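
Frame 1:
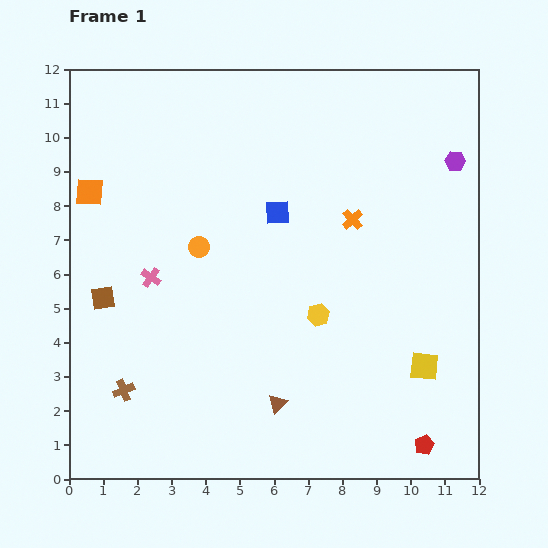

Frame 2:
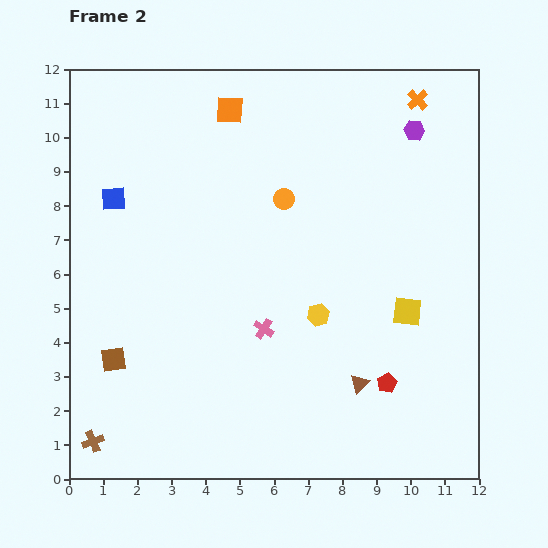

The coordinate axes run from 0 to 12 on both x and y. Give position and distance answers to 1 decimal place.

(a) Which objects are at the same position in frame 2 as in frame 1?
the yellow hexagon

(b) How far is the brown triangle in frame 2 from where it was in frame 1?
2.5

The brown triangle moved from (6.1, 2.2) to (8.5, 2.8), a distance of √(2.4² + 0.6²) ≈ 2.5.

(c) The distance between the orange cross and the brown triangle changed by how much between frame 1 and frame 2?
+2.7

Distance in frame 1: 5.8. Distance in frame 2: 8.5.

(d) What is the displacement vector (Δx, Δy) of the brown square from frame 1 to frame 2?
(0.3, -1.8)

The brown square was at (1.0, 5.3) in frame 1 and (1.3, 3.5) in frame 2.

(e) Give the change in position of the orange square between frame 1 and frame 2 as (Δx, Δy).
(4.1, 2.4)

The orange square was at (0.6, 8.4) in frame 1 and (4.7, 10.8) in frame 2.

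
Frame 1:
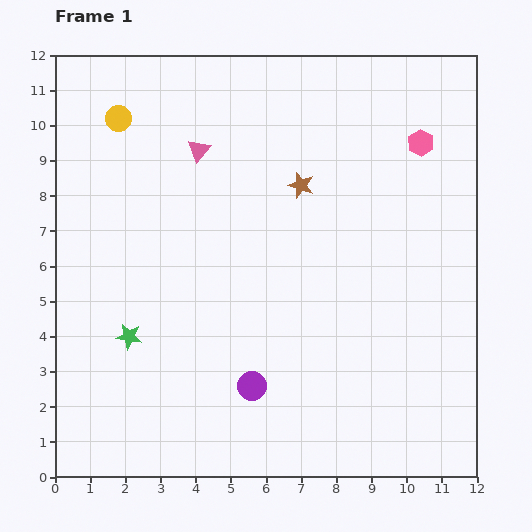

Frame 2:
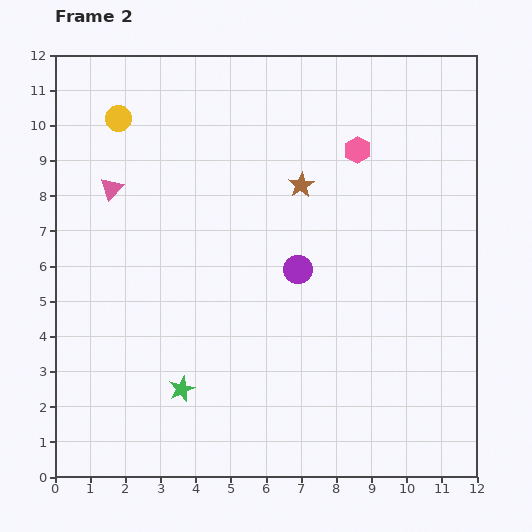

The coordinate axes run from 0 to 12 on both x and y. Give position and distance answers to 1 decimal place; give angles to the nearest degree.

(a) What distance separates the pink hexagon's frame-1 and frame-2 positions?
1.8

The pink hexagon moved from (10.4, 9.5) to (8.6, 9.3), a distance of √(1.8² + 0.2²) ≈ 1.8.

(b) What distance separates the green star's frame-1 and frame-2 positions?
2.1

The green star moved from (2.1, 4.0) to (3.6, 2.5), a distance of √(1.5² + 1.5²) ≈ 2.1.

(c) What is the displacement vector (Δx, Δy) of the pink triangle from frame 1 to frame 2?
(-2.5, -1.1)

The pink triangle was at (4.1, 9.3) in frame 1 and (1.6, 8.2) in frame 2.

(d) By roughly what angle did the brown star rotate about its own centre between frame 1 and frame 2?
23° clockwise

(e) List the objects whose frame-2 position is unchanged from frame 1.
the yellow circle, the brown star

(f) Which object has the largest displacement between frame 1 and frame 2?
the purple circle

(moved 3.5; next 2.7)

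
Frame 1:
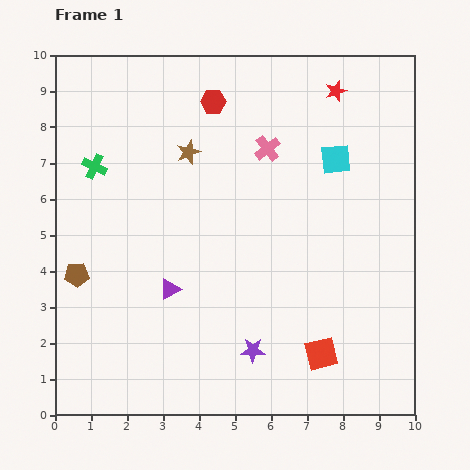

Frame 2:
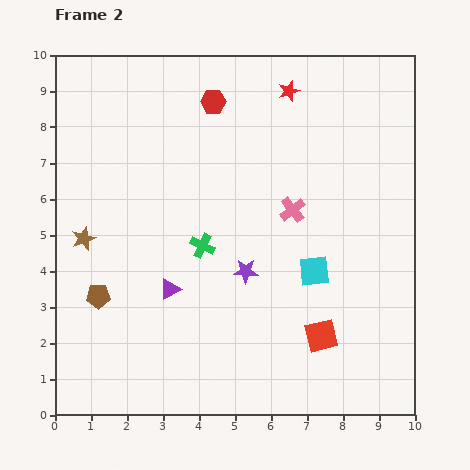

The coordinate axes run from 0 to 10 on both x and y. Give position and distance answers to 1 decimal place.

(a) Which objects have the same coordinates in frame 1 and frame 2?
the red hexagon, the purple triangle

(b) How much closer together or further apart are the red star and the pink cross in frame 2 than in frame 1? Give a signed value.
+0.8

Distance in frame 1: 2.5. Distance in frame 2: 3.3.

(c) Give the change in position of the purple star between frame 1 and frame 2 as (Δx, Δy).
(-0.2, 2.2)

The purple star was at (5.5, 1.8) in frame 1 and (5.3, 4.0) in frame 2.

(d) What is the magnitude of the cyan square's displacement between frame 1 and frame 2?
3.2

The cyan square moved from (7.8, 7.1) to (7.2, 4.0), a distance of √(0.6² + 3.1²) ≈ 3.2.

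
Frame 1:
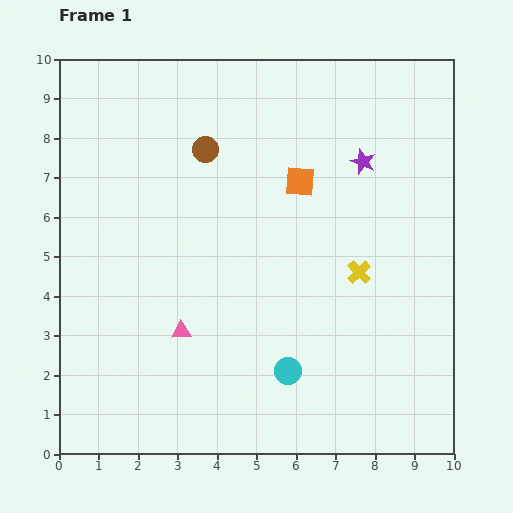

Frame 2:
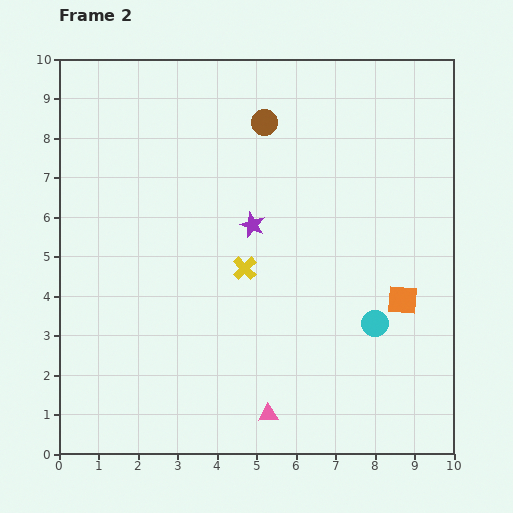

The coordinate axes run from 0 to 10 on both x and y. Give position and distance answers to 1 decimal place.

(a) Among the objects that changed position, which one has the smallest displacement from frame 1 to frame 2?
the brown circle

(moved 1.7)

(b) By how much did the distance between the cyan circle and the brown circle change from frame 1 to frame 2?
-0.2

Distance in frame 1: 6.0. Distance in frame 2: 5.8.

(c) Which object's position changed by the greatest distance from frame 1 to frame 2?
the orange square

(moved 4.0; next 3.2)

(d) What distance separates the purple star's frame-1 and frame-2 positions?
3.2

The purple star moved from (7.7, 7.4) to (4.9, 5.8), a distance of √(2.8² + 1.6²) ≈ 3.2.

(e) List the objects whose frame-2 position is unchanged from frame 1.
none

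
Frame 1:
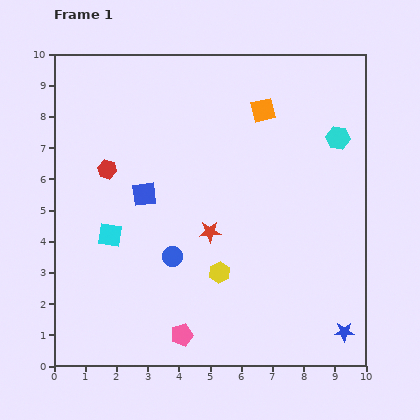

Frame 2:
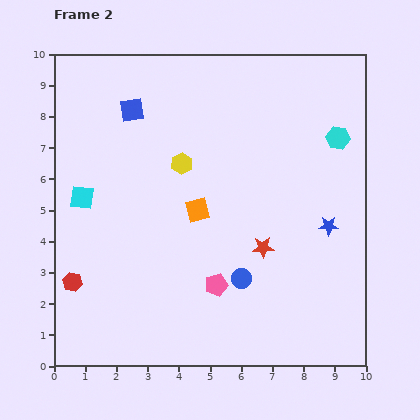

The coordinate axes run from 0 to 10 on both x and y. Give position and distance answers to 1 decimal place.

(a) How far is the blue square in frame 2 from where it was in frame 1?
2.7

The blue square moved from (2.9, 5.5) to (2.5, 8.2), a distance of √(0.4² + 2.7²) ≈ 2.7.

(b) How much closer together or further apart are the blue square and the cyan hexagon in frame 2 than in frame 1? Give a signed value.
+0.2

Distance in frame 1: 6.5. Distance in frame 2: 6.7.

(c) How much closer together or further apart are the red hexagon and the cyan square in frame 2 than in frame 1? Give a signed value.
+0.6

Distance in frame 1: 2.1. Distance in frame 2: 2.7.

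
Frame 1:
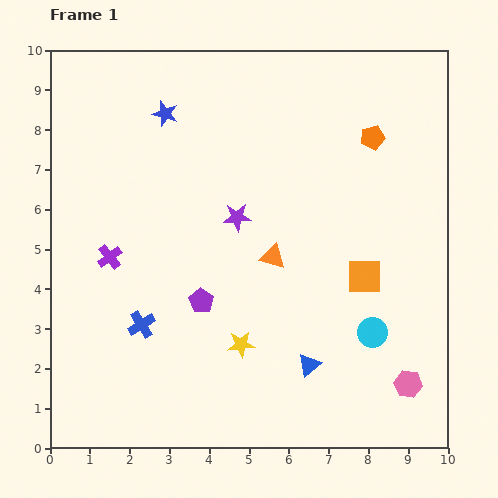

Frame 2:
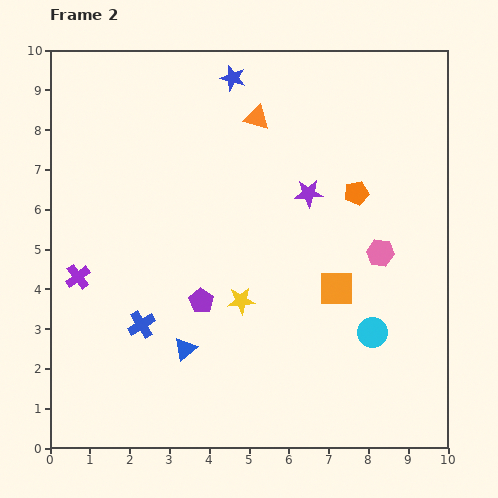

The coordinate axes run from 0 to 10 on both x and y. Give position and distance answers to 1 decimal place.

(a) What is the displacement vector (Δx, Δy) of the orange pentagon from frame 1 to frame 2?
(-0.4, -1.4)

The orange pentagon was at (8.1, 7.8) in frame 1 and (7.7, 6.4) in frame 2.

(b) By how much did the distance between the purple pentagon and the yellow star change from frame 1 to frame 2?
-0.5

Distance in frame 1: 1.5. Distance in frame 2: 1.0.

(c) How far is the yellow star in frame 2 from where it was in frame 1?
1.1

The yellow star moved from (4.8, 2.6) to (4.8, 3.7), a distance of √(0.0² + 1.1²) ≈ 1.1.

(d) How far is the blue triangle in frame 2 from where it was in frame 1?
3.1

The blue triangle moved from (6.5, 2.1) to (3.4, 2.5), a distance of √(3.1² + 0.4²) ≈ 3.1.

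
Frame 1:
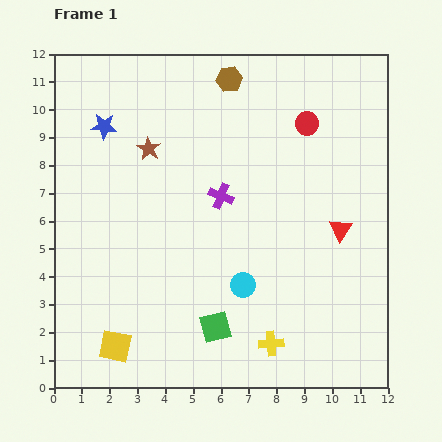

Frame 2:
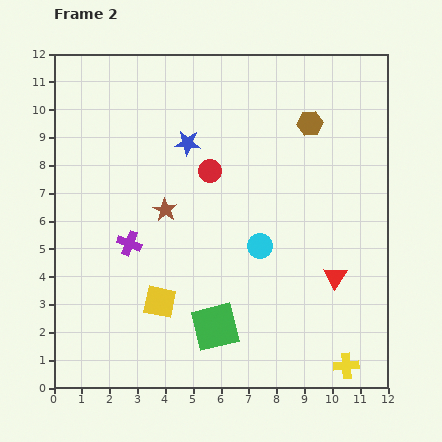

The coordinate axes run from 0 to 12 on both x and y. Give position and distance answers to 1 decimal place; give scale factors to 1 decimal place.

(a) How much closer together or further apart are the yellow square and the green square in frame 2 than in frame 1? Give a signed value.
-1.5

Distance in frame 1: 3.7. Distance in frame 2: 2.2.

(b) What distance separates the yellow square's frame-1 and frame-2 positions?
2.3

The yellow square moved from (2.2, 1.5) to (3.8, 3.1), a distance of √(1.6² + 1.6²) ≈ 2.3.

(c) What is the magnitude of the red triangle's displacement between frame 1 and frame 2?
1.7

The red triangle moved from (10.3, 5.7) to (10.1, 4.0), a distance of √(0.2² + 1.7²) ≈ 1.7.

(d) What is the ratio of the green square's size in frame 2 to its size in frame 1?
1.6×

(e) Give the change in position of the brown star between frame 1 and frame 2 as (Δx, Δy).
(0.6, -2.2)

The brown star was at (3.4, 8.6) in frame 1 and (4.0, 6.4) in frame 2.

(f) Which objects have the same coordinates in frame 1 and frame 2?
the green square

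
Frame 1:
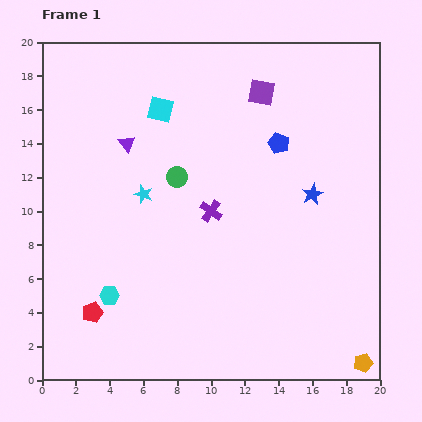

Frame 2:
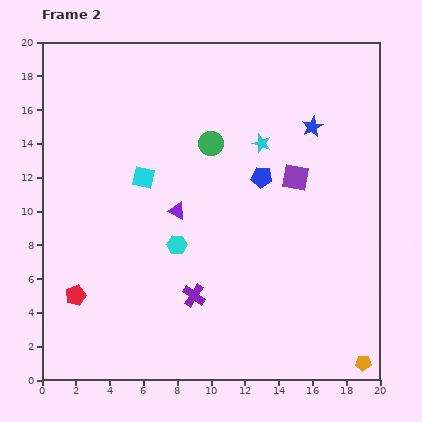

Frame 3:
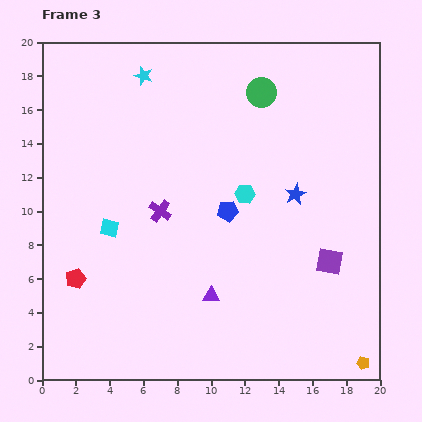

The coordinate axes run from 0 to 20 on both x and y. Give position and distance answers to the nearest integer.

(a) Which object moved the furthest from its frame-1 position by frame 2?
the cyan star

(moved 8; next 5)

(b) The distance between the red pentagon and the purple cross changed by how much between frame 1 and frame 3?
-3

Distance in frame 1: 9. Distance in frame 3: 6.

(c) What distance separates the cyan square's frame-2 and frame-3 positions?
4

The cyan square moved from (6, 12) to (4, 9), a distance of √(2² + 3²) ≈ 4.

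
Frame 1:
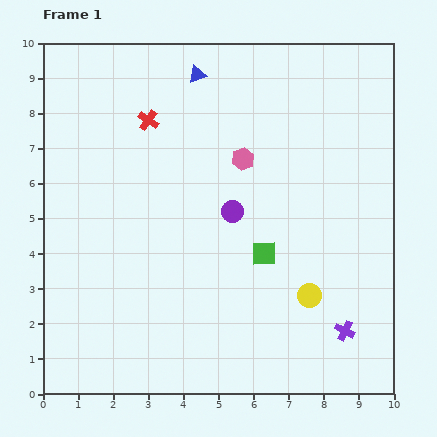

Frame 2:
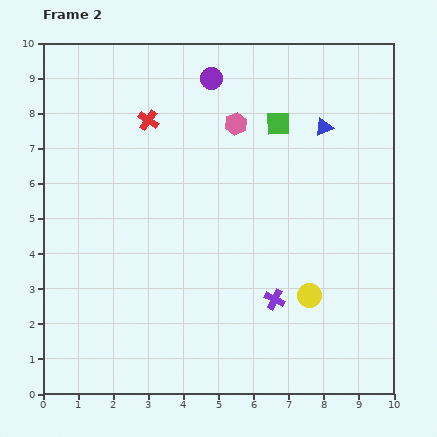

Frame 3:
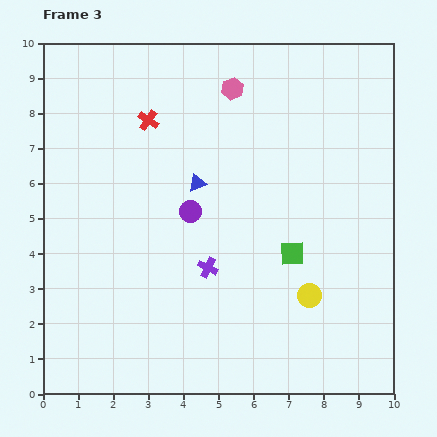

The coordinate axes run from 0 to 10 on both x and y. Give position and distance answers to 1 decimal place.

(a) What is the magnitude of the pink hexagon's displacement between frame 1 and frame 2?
1.0

The pink hexagon moved from (5.7, 6.7) to (5.5, 7.7), a distance of √(0.2² + 1.0²) ≈ 1.0.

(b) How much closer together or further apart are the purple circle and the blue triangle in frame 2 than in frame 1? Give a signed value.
-0.5

Distance in frame 1: 4.0. Distance in frame 2: 3.5.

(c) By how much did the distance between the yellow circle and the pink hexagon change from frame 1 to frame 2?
+1.0

Distance in frame 1: 4.3. Distance in frame 2: 5.3.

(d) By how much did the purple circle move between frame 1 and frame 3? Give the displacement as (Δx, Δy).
(-1.2, 0.0)

The purple circle was at (5.4, 5.2) in frame 1 and (4.2, 5.2) in frame 3.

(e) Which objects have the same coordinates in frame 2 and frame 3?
the yellow circle, the red cross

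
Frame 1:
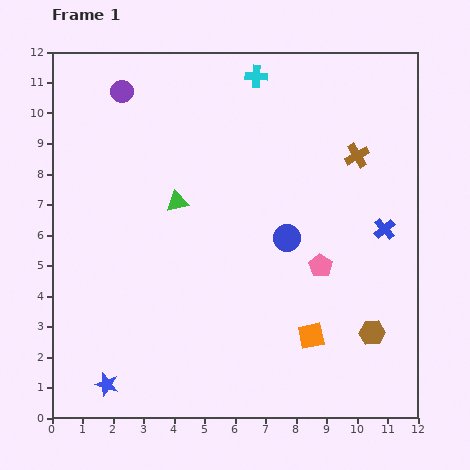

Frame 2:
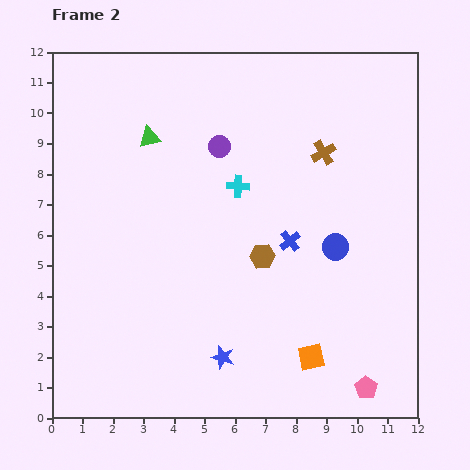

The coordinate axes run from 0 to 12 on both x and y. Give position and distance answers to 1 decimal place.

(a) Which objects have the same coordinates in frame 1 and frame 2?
none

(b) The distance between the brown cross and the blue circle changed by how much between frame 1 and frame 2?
-0.4

Distance in frame 1: 3.5. Distance in frame 2: 3.1.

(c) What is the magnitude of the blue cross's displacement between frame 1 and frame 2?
3.1

The blue cross moved from (10.9, 6.2) to (7.8, 5.8), a distance of √(3.1² + 0.4²) ≈ 3.1.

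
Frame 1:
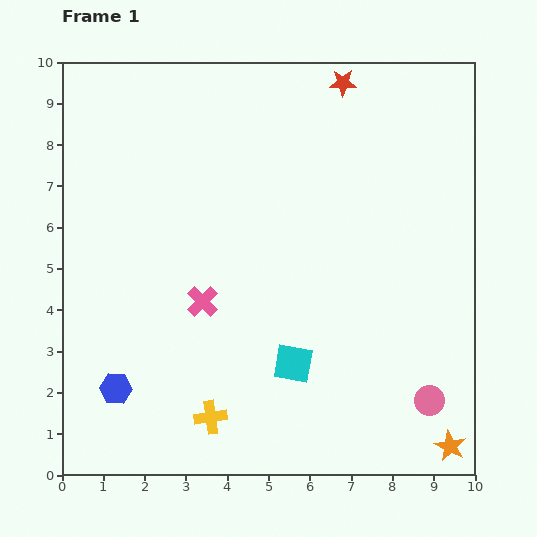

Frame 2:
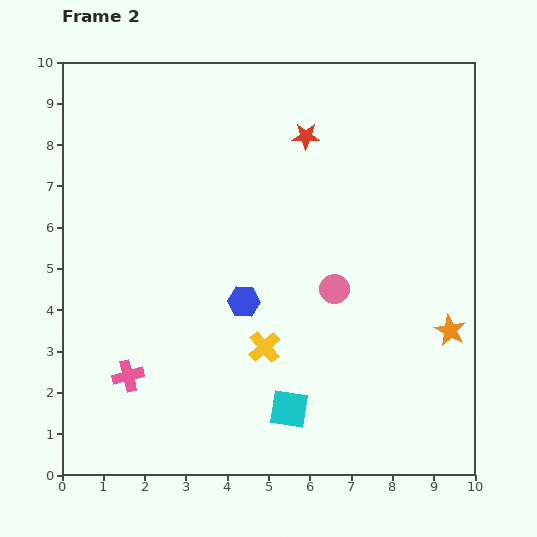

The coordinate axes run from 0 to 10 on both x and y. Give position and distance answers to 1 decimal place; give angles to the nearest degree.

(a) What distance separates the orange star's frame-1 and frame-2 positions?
2.8

The orange star moved from (9.4, 0.7) to (9.4, 3.5), a distance of √(0.0² + 2.8²) ≈ 2.8.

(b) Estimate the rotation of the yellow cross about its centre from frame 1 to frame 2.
33° counter-clockwise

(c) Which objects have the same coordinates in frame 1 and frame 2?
none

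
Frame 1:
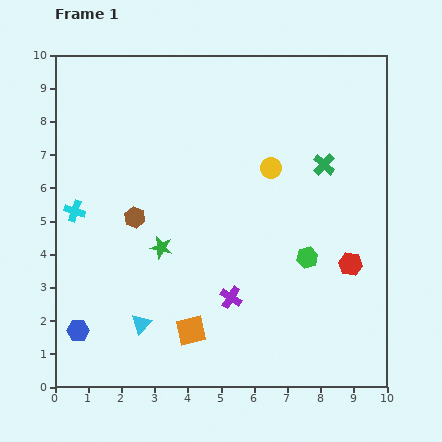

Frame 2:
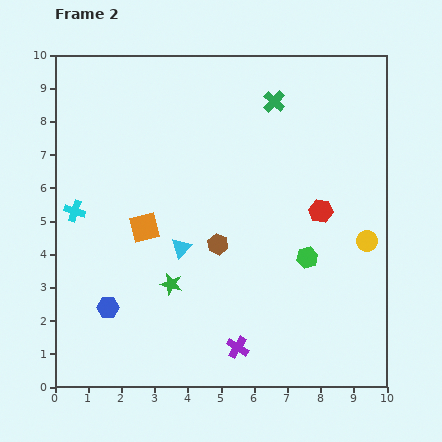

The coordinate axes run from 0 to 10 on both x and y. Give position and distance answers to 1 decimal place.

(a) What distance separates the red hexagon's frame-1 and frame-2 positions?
1.8

The red hexagon moved from (8.9, 3.7) to (8.0, 5.3), a distance of √(0.9² + 1.6²) ≈ 1.8.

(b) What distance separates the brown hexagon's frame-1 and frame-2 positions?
2.6

The brown hexagon moved from (2.4, 5.1) to (4.9, 4.3), a distance of √(2.5² + 0.8²) ≈ 2.6.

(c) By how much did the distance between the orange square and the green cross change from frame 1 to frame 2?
-1.0

Distance in frame 1: 6.4. Distance in frame 2: 5.4.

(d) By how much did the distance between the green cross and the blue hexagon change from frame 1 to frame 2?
-0.9

Distance in frame 1: 8.9. Distance in frame 2: 8.0.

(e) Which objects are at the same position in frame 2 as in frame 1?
the green hexagon, the cyan cross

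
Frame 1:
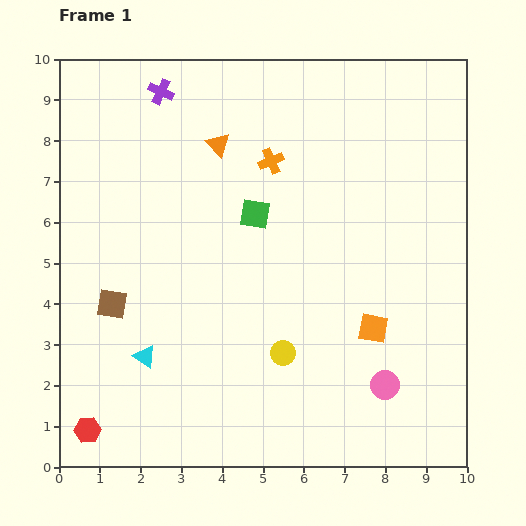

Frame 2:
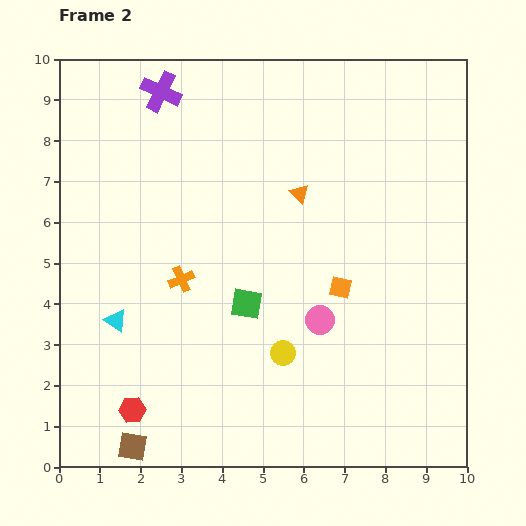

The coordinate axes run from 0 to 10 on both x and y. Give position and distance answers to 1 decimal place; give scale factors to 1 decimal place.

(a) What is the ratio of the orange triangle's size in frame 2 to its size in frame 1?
0.8×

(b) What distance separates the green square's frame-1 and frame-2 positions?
2.2

The green square moved from (4.8, 6.2) to (4.6, 4.0), a distance of √(0.2² + 2.2²) ≈ 2.2.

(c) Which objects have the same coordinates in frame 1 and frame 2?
the purple cross, the yellow circle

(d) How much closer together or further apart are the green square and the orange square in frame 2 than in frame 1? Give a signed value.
-1.7

Distance in frame 1: 4.0. Distance in frame 2: 2.3.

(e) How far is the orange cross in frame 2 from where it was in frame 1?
3.6

The orange cross moved from (5.2, 7.5) to (3.0, 4.6), a distance of √(2.2² + 2.9²) ≈ 3.6.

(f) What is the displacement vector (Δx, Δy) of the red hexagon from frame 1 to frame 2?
(1.1, 0.5)

The red hexagon was at (0.7, 0.9) in frame 1 and (1.8, 1.4) in frame 2.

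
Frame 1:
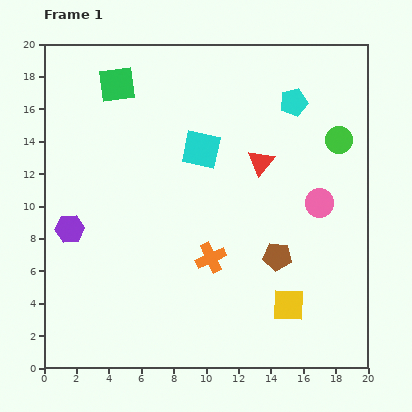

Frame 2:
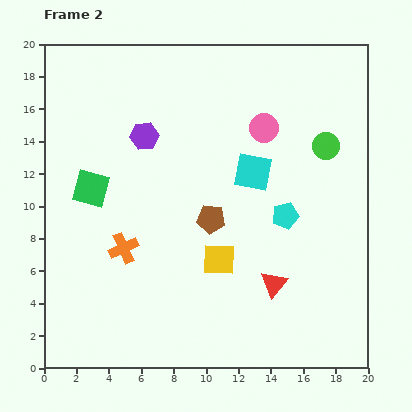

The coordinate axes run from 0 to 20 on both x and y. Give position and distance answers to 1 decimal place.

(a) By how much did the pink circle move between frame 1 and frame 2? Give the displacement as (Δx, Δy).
(-3.4, 4.6)

The pink circle was at (17.0, 10.2) in frame 1 and (13.6, 14.8) in frame 2.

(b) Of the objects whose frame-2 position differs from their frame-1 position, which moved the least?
the green circle

(moved 0.9)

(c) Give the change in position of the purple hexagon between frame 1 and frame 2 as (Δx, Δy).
(4.6, 5.7)

The purple hexagon was at (1.6, 8.6) in frame 1 and (6.2, 14.3) in frame 2.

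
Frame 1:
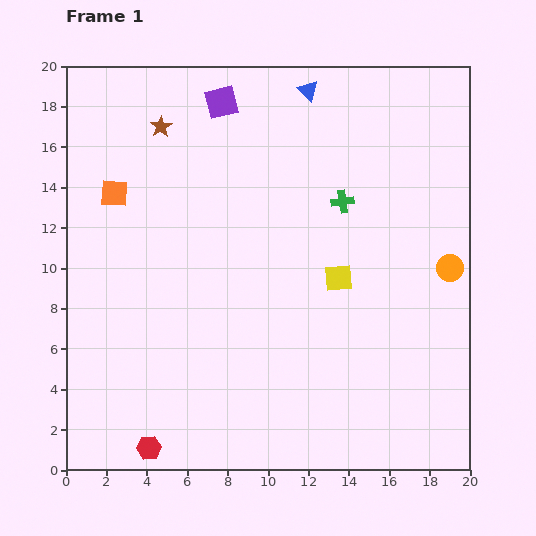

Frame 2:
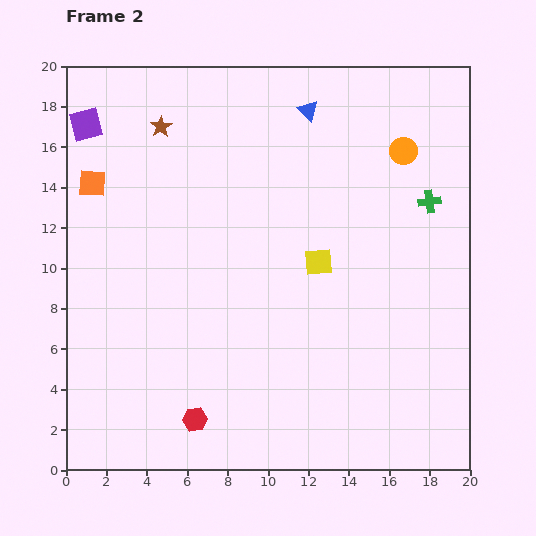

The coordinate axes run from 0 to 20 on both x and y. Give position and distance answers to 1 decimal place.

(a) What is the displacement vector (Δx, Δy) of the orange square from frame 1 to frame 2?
(-1.1, 0.5)

The orange square was at (2.4, 13.7) in frame 1 and (1.3, 14.2) in frame 2.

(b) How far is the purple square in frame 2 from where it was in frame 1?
6.8

The purple square moved from (7.7, 18.2) to (1.0, 17.1), a distance of √(6.7² + 1.1²) ≈ 6.8.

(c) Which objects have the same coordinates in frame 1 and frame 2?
the brown star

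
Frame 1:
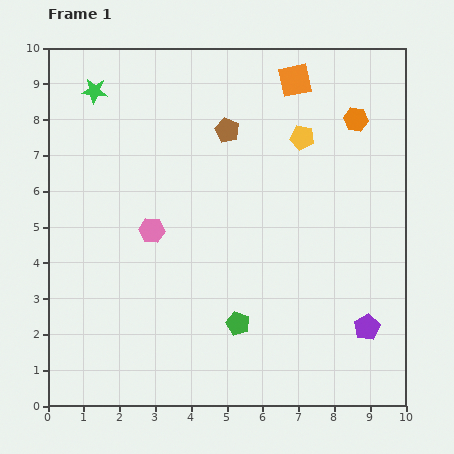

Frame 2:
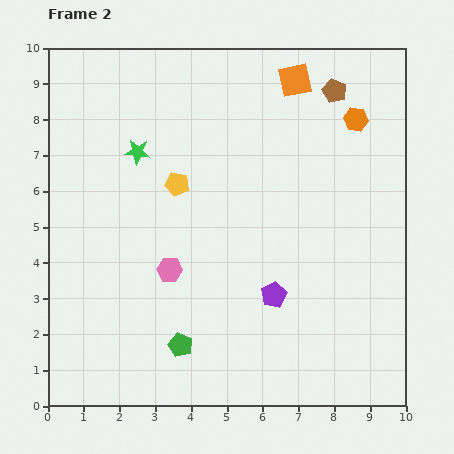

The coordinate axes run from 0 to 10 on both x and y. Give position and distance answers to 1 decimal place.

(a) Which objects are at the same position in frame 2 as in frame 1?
the orange hexagon, the orange square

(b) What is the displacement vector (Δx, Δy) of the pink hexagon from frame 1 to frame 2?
(0.5, -1.1)

The pink hexagon was at (2.9, 4.9) in frame 1 and (3.4, 3.8) in frame 2.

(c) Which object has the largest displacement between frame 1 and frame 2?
the yellow pentagon

(moved 3.7; next 3.2)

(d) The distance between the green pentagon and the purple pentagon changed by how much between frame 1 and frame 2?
-0.6

Distance in frame 1: 3.6. Distance in frame 2: 3.0.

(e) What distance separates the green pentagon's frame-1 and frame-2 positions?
1.7

The green pentagon moved from (5.3, 2.3) to (3.7, 1.7), a distance of √(1.6² + 0.6²) ≈ 1.7.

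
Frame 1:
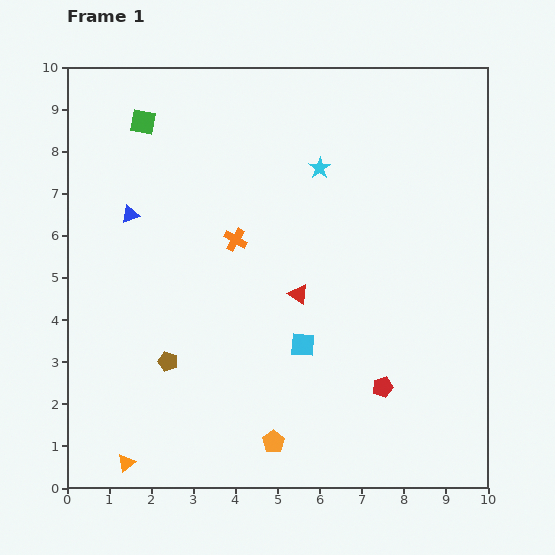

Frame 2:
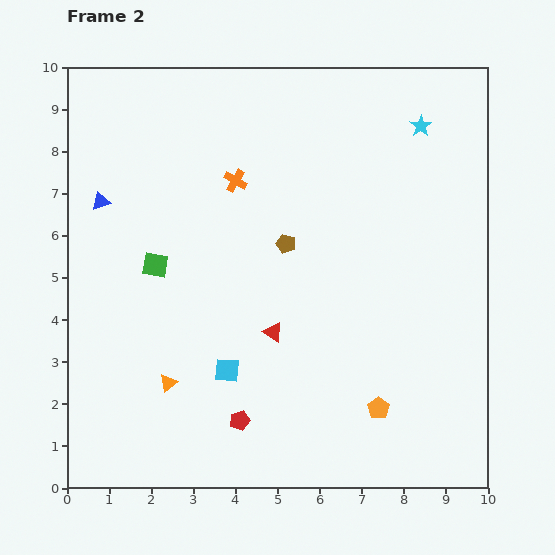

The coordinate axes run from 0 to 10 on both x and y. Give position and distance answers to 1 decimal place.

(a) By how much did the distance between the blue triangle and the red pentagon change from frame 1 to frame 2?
-1.1

Distance in frame 1: 7.3. Distance in frame 2: 6.2.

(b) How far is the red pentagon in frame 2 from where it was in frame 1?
3.5

The red pentagon moved from (7.5, 2.4) to (4.1, 1.6), a distance of √(3.4² + 0.8²) ≈ 3.5.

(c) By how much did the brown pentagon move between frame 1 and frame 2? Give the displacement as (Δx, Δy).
(2.8, 2.8)

The brown pentagon was at (2.4, 3.0) in frame 1 and (5.2, 5.8) in frame 2.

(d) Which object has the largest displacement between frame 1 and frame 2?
the brown pentagon

(moved 4.0; next 3.5)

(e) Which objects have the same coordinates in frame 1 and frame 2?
none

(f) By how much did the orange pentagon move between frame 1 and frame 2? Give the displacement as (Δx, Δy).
(2.5, 0.8)

The orange pentagon was at (4.9, 1.1) in frame 1 and (7.4, 1.9) in frame 2.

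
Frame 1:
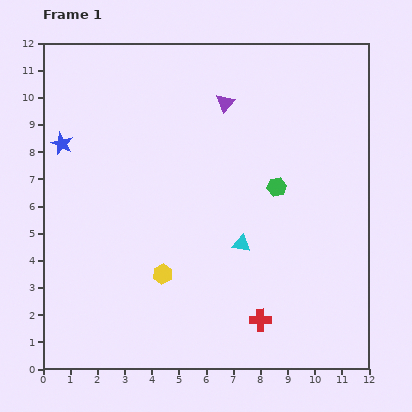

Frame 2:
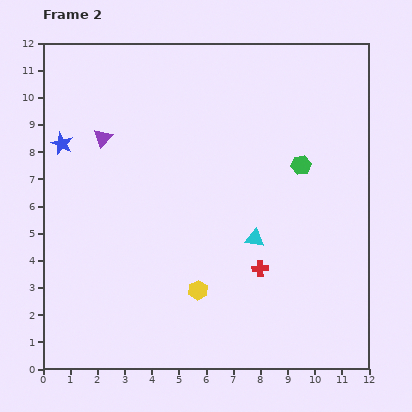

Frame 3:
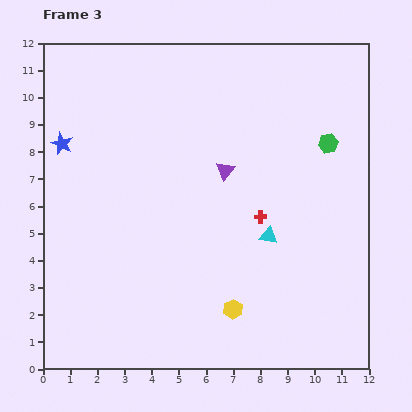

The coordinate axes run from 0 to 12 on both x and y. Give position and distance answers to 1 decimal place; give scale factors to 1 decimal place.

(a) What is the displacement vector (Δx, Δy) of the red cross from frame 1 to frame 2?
(0.0, 1.9)

The red cross was at (8.0, 1.8) in frame 1 and (8.0, 3.7) in frame 2.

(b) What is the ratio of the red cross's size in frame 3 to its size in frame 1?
0.6×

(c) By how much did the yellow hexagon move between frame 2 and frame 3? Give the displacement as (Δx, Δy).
(1.3, -0.7)

The yellow hexagon was at (5.7, 2.9) in frame 2 and (7.0, 2.2) in frame 3.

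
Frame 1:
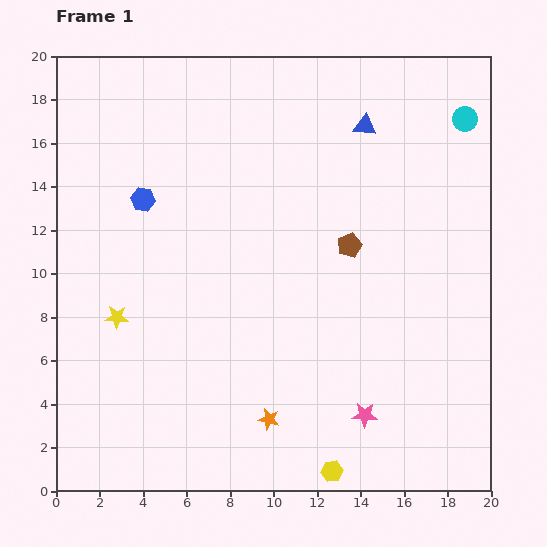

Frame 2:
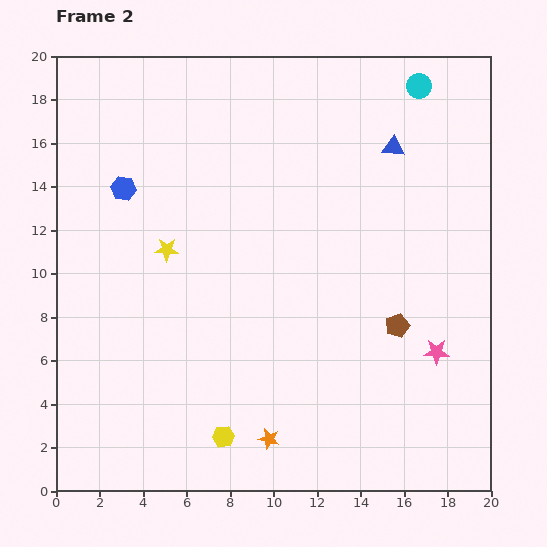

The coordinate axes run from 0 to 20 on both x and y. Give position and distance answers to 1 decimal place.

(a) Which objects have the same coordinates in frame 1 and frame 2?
none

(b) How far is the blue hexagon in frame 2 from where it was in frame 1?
1.0

The blue hexagon moved from (4.0, 13.4) to (3.1, 13.9), a distance of √(0.9² + 0.5²) ≈ 1.0.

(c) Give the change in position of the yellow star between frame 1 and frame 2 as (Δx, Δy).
(2.3, 3.1)

The yellow star was at (2.8, 8.0) in frame 1 and (5.1, 11.1) in frame 2.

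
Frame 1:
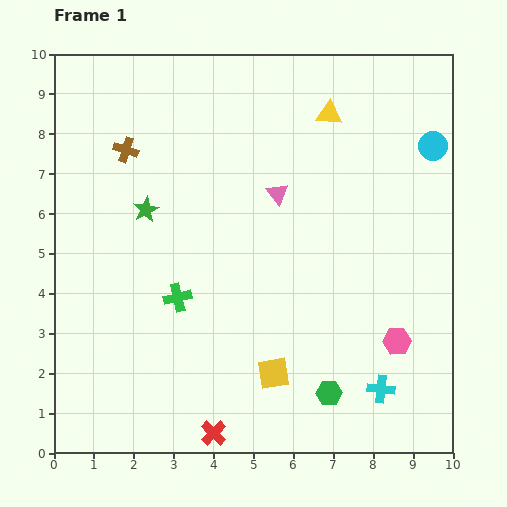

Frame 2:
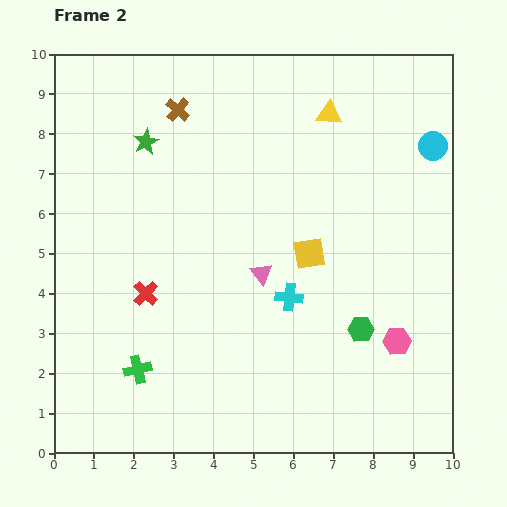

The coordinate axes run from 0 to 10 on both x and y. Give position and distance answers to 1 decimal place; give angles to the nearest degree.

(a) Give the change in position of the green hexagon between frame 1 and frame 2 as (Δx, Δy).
(0.8, 1.6)

The green hexagon was at (6.9, 1.5) in frame 1 and (7.7, 3.1) in frame 2.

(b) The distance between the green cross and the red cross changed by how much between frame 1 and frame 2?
-1.6

Distance in frame 1: 3.5. Distance in frame 2: 1.9.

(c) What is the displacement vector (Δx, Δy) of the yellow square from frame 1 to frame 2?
(0.9, 3.0)

The yellow square was at (5.5, 2.0) in frame 1 and (6.4, 5.0) in frame 2.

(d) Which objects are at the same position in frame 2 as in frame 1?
the pink hexagon, the cyan circle, the yellow triangle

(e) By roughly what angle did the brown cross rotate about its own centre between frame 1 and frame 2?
24° clockwise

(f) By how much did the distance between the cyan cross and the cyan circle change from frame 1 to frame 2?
-1.0

Distance in frame 1: 6.2. Distance in frame 2: 5.2.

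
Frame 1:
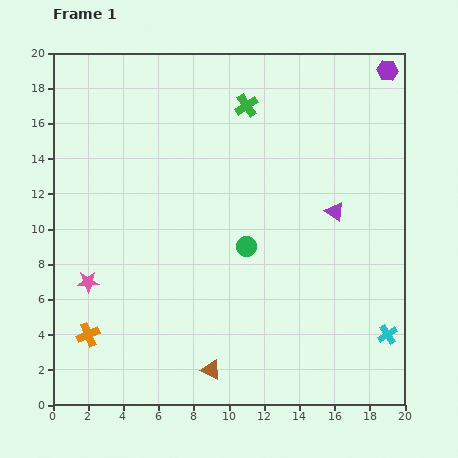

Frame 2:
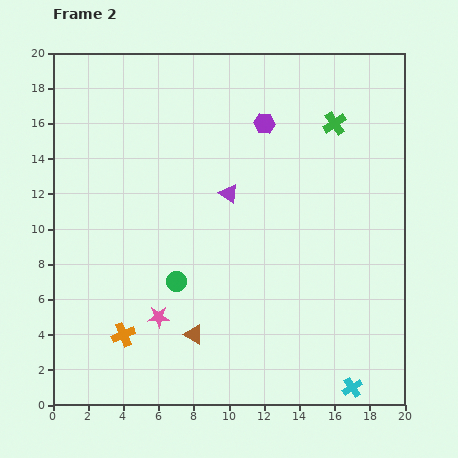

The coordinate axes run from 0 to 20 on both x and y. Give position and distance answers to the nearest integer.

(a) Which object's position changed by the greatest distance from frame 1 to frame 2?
the purple hexagon

(moved 8; next 6)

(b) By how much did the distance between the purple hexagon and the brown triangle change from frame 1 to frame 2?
-7

Distance in frame 1: 20. Distance in frame 2: 13.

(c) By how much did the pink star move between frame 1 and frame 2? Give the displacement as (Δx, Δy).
(4, -2)

The pink star was at (2, 7) in frame 1 and (6, 5) in frame 2.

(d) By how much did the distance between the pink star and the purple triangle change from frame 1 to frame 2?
-7

Distance in frame 1: 15. Distance in frame 2: 8.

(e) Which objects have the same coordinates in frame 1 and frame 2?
none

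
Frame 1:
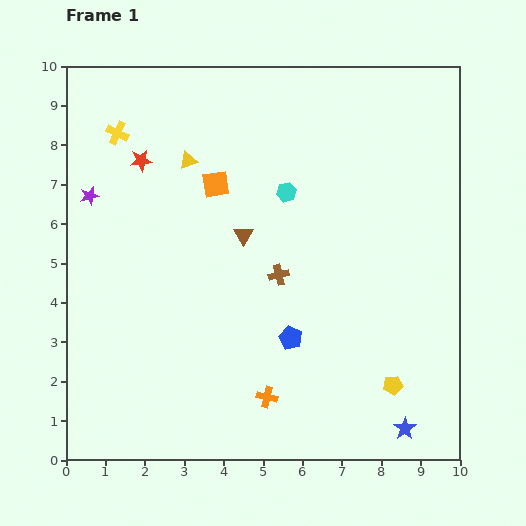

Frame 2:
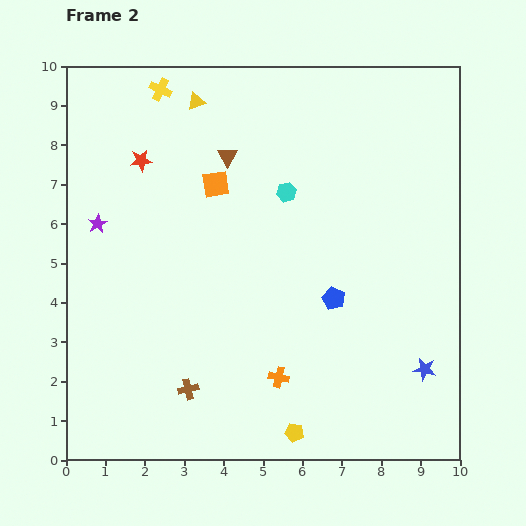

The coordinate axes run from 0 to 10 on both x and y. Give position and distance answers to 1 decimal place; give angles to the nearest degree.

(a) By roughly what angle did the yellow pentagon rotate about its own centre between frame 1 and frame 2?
18° clockwise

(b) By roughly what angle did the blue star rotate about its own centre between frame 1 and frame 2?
28° counter-clockwise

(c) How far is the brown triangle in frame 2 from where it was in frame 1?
2.0

The brown triangle moved from (4.5, 5.7) to (4.1, 7.7), a distance of √(0.4² + 2.0²) ≈ 2.0.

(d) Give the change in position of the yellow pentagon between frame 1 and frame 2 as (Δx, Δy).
(-2.5, -1.2)

The yellow pentagon was at (8.3, 1.9) in frame 1 and (5.8, 0.7) in frame 2.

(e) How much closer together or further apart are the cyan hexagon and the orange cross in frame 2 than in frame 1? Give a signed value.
-0.5

Distance in frame 1: 5.2. Distance in frame 2: 4.7.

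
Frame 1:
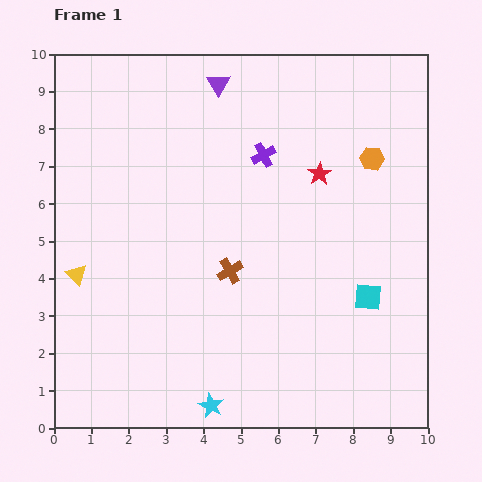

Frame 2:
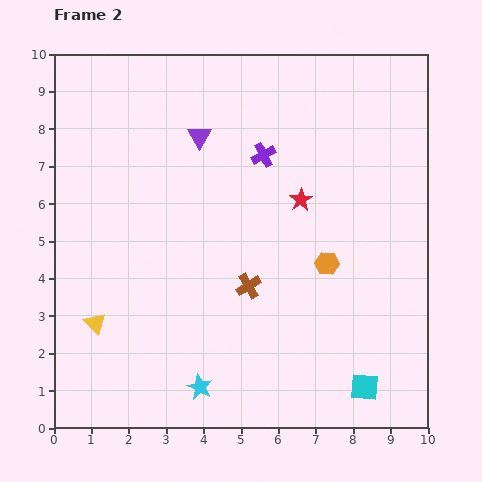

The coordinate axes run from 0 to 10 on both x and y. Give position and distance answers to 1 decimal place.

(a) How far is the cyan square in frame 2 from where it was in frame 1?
2.4

The cyan square moved from (8.4, 3.5) to (8.3, 1.1), a distance of √(0.1² + 2.4²) ≈ 2.4.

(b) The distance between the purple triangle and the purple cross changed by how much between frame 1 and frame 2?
-0.4

Distance in frame 1: 2.2. Distance in frame 2: 1.8.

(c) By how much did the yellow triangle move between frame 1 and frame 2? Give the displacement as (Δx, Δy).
(0.5, -1.3)

The yellow triangle was at (0.6, 4.1) in frame 1 and (1.1, 2.8) in frame 2.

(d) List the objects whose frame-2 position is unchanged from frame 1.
the purple cross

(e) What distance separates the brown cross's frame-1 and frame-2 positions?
0.6

The brown cross moved from (4.7, 4.2) to (5.2, 3.8), a distance of √(0.5² + 0.4²) ≈ 0.6.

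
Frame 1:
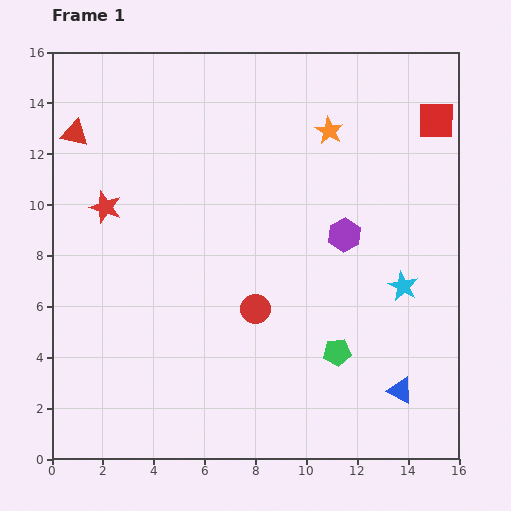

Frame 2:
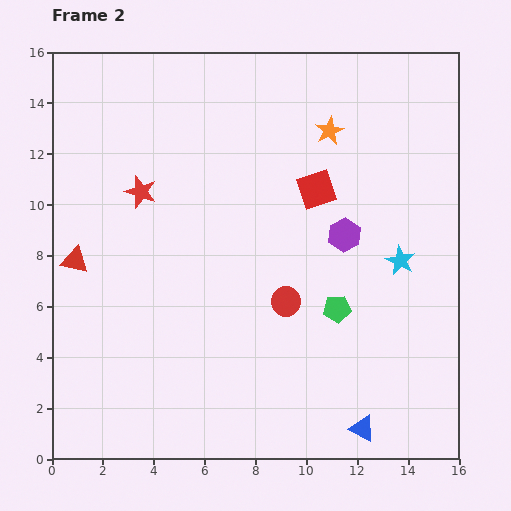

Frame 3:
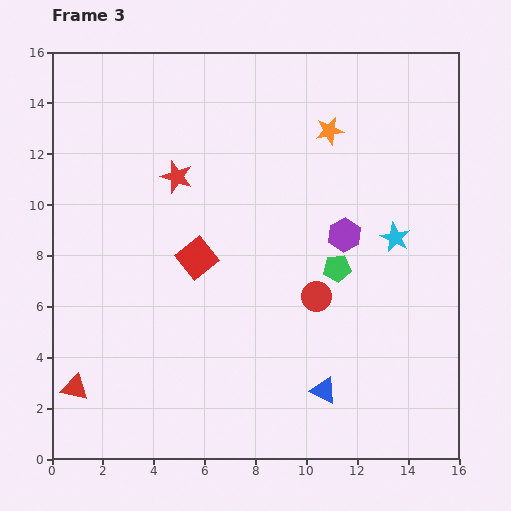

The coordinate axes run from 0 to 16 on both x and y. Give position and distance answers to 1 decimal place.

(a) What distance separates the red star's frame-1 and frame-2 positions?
1.5

The red star moved from (2.1, 9.9) to (3.5, 10.5), a distance of √(1.4² + 0.6²) ≈ 1.5.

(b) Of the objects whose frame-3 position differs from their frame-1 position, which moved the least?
the cyan star

(moved 1.9)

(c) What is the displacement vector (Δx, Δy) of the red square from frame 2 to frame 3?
(-4.7, -2.7)

The red square was at (10.4, 10.6) in frame 2 and (5.7, 7.9) in frame 3.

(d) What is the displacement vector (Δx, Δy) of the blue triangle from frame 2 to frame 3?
(-1.5, 1.5)

The blue triangle was at (12.2, 1.2) in frame 2 and (10.7, 2.7) in frame 3.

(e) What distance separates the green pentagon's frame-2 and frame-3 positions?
1.6

The green pentagon moved from (11.2, 5.9) to (11.2, 7.5), a distance of √(0.0² + 1.6²) ≈ 1.6.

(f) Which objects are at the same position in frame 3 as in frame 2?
the orange star, the purple hexagon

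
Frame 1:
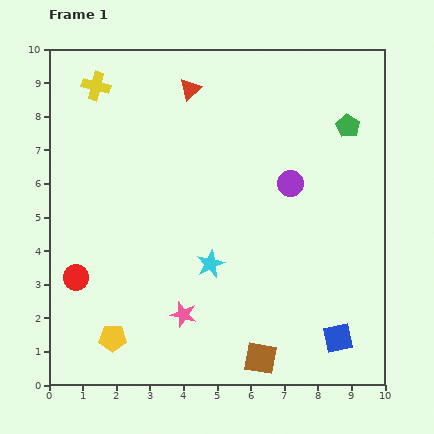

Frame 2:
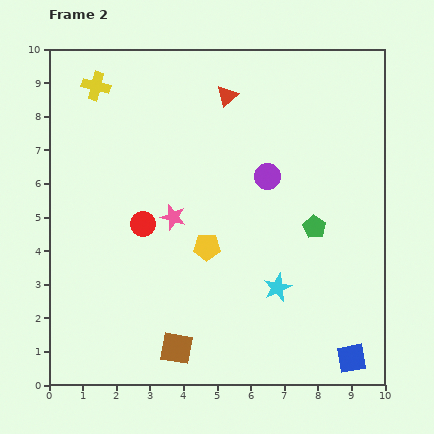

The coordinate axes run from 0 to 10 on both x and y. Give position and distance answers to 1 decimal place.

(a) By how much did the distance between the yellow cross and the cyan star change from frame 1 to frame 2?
+1.8

Distance in frame 1: 6.3. Distance in frame 2: 8.1.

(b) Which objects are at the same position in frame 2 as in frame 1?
the yellow cross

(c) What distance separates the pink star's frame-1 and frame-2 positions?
2.9

The pink star moved from (4.0, 2.1) to (3.7, 5.0), a distance of √(0.3² + 2.9²) ≈ 2.9.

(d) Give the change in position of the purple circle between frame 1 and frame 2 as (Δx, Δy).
(-0.7, 0.2)

The purple circle was at (7.2, 6.0) in frame 1 and (6.5, 6.2) in frame 2.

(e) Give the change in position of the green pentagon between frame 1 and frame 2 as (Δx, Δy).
(-1.0, -3.0)

The green pentagon was at (8.9, 7.7) in frame 1 and (7.9, 4.7) in frame 2.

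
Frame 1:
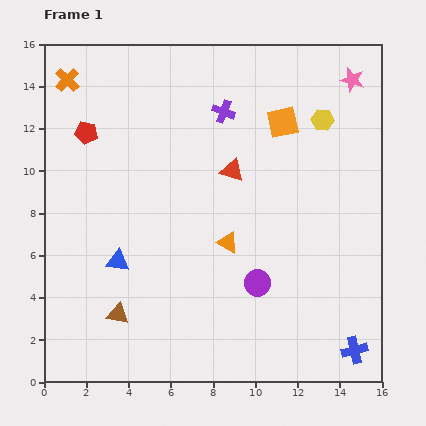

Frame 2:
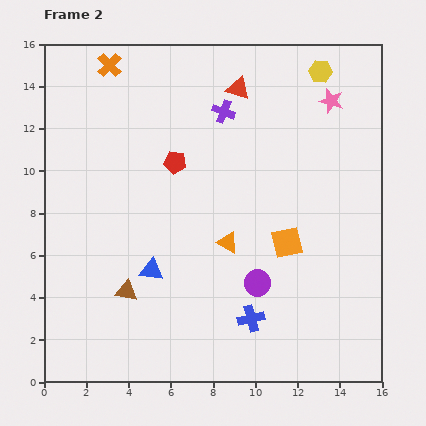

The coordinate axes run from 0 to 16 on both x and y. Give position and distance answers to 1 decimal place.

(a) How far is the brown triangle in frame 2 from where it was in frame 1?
1.2

The brown triangle moved from (3.5, 3.2) to (3.9, 4.3), a distance of √(0.4² + 1.1²) ≈ 1.2.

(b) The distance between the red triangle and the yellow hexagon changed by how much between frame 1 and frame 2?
-0.9

Distance in frame 1: 4.9. Distance in frame 2: 4.0.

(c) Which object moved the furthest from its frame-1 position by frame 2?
the orange square

(moved 5.7; next 5.1)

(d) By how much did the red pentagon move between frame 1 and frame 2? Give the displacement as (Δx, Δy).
(4.2, -1.4)

The red pentagon was at (2.0, 11.8) in frame 1 and (6.2, 10.4) in frame 2.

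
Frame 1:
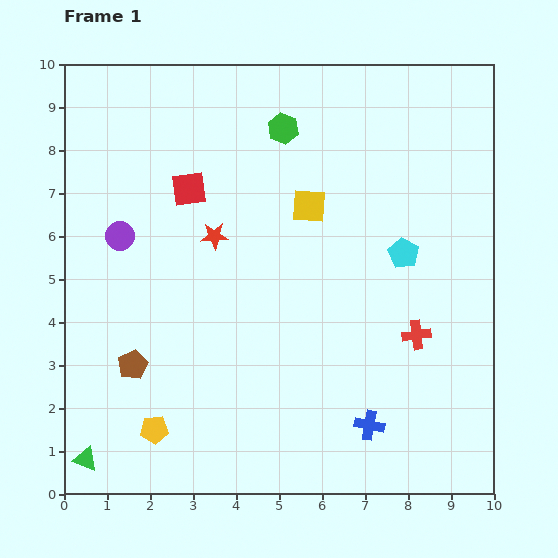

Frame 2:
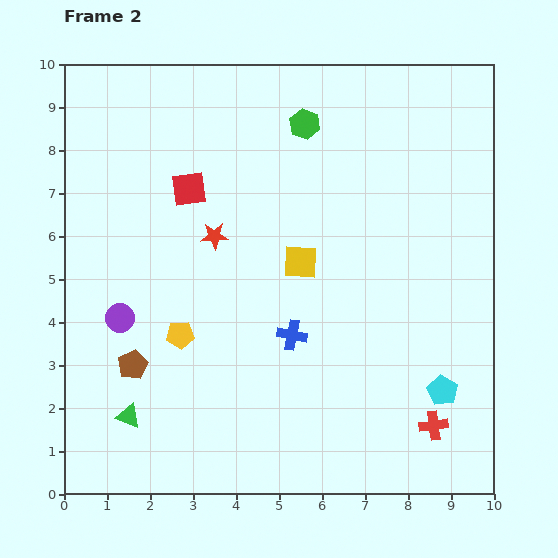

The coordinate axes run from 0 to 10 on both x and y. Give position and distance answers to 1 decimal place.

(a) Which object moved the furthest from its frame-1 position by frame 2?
the cyan pentagon

(moved 3.3; next 2.8)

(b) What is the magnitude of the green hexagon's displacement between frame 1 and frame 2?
0.5

The green hexagon moved from (5.1, 8.5) to (5.6, 8.6), a distance of √(0.5² + 0.1²) ≈ 0.5.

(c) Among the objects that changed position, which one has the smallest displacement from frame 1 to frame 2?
the green hexagon

(moved 0.5)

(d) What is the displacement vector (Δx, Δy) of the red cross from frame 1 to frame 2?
(0.4, -2.1)

The red cross was at (8.2, 3.7) in frame 1 and (8.6, 1.6) in frame 2.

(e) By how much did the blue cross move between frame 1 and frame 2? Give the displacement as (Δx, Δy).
(-1.8, 2.1)

The blue cross was at (7.1, 1.6) in frame 1 and (5.3, 3.7) in frame 2.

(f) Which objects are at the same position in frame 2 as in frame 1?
the brown pentagon, the red star, the red square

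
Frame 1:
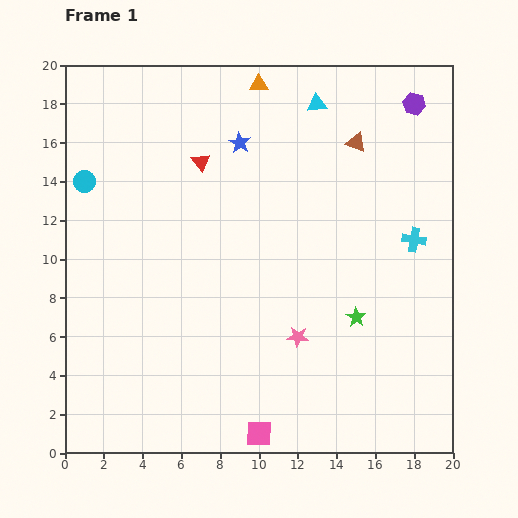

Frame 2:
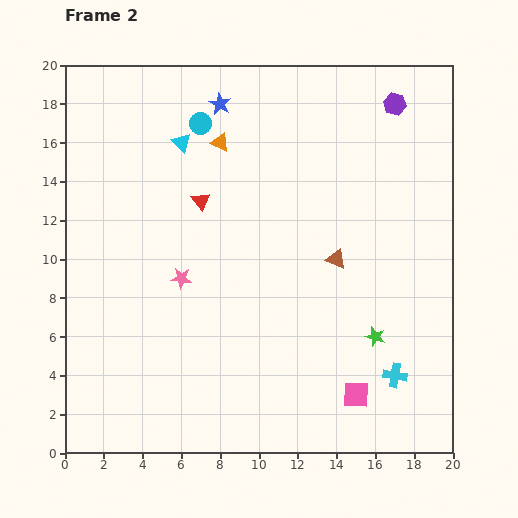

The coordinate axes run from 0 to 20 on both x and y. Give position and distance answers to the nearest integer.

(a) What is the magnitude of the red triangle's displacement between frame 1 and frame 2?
2

The red triangle moved from (7, 15) to (7, 13), a distance of √(0² + 2²) ≈ 2.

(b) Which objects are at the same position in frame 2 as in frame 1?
none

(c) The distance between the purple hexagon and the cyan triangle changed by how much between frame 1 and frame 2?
+6

Distance in frame 1: 5. Distance in frame 2: 11.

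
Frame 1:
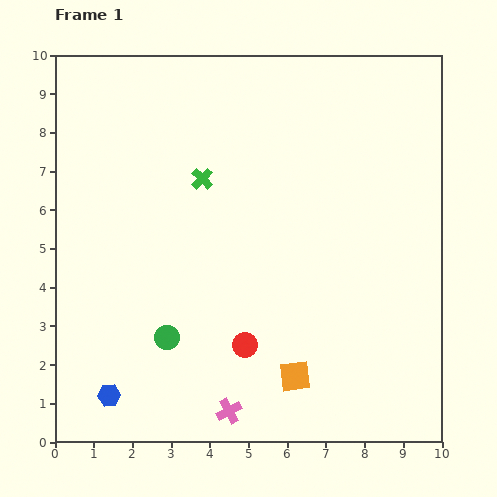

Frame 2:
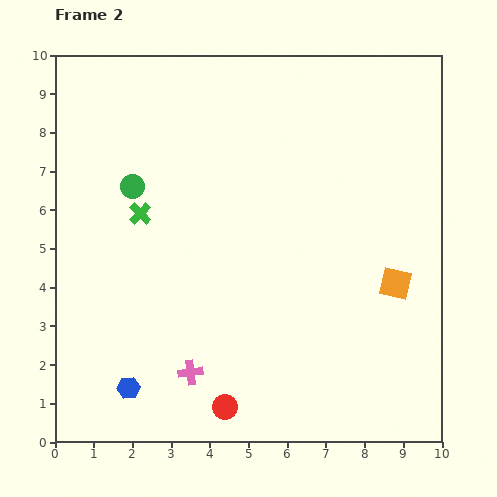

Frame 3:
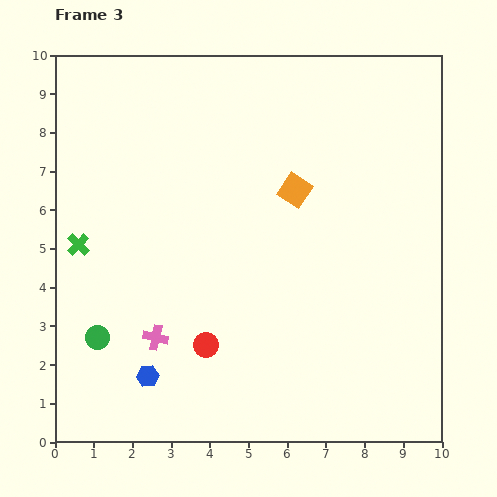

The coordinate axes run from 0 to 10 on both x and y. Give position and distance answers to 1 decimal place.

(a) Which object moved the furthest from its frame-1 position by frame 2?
the green circle

(moved 4.0; next 3.5)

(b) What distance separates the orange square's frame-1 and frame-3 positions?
4.8

The orange square moved from (6.2, 1.7) to (6.2, 6.5), a distance of √(0.0² + 4.8²) ≈ 4.8.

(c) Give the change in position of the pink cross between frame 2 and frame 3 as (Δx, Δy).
(-0.9, 0.9)

The pink cross was at (3.5, 1.8) in frame 2 and (2.6, 2.7) in frame 3.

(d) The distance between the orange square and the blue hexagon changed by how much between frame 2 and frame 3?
-1.3

Distance in frame 2: 7.4. Distance in frame 3: 6.1.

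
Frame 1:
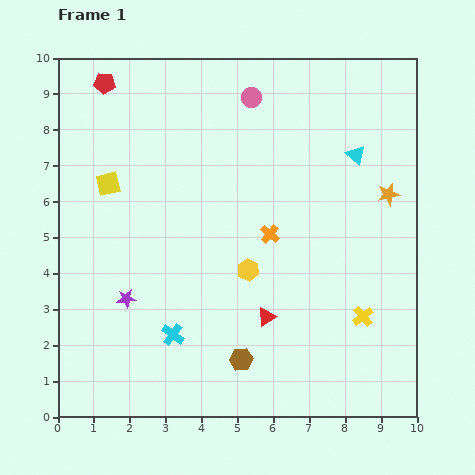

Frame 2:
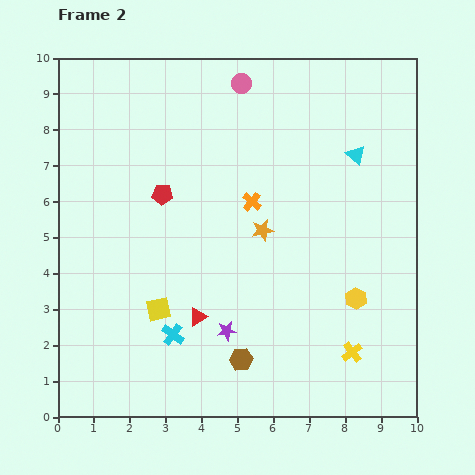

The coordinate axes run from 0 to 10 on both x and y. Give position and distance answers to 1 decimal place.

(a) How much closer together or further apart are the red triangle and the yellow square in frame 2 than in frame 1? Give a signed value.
-4.6

Distance in frame 1: 5.7. Distance in frame 2: 1.1.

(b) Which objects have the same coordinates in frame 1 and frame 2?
the cyan triangle, the cyan cross, the brown hexagon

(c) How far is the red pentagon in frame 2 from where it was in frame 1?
3.5

The red pentagon moved from (1.3, 9.3) to (2.9, 6.2), a distance of √(1.6² + 3.1²) ≈ 3.5.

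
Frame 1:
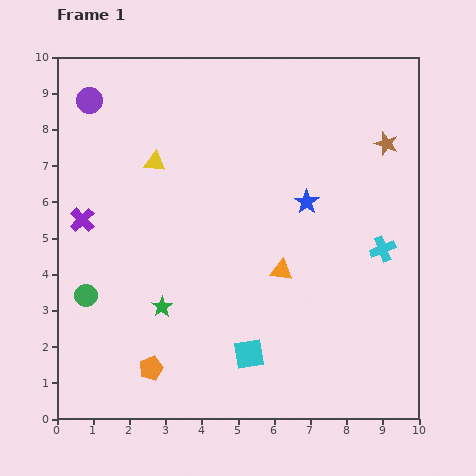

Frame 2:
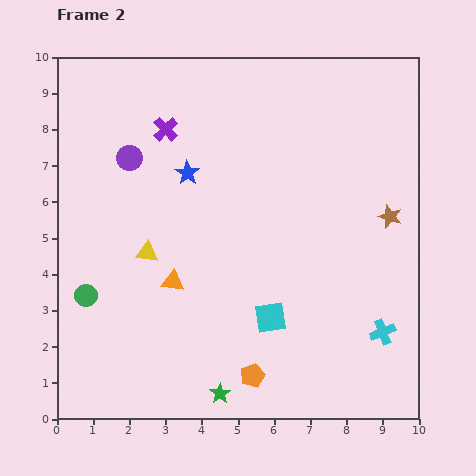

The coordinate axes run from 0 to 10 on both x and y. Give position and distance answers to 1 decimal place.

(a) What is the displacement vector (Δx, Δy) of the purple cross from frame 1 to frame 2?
(2.3, 2.5)

The purple cross was at (0.7, 5.5) in frame 1 and (3.0, 8.0) in frame 2.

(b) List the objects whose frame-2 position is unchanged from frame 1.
the green circle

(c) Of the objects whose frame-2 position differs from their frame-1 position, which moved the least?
the cyan square

(moved 1.2)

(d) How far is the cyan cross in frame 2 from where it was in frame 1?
2.3

The cyan cross moved from (9.0, 4.7) to (9.0, 2.4), a distance of √(0.0² + 2.3²) ≈ 2.3.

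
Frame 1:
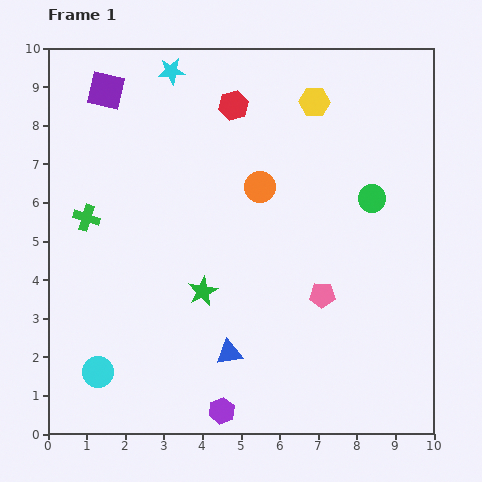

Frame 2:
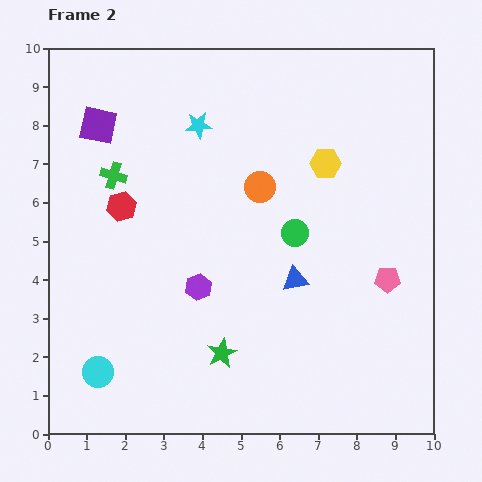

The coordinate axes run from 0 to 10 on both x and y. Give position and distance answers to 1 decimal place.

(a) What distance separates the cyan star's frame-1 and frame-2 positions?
1.6

The cyan star moved from (3.2, 9.4) to (3.9, 8.0), a distance of √(0.7² + 1.4²) ≈ 1.6.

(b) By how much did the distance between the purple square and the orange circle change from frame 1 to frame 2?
-0.2

Distance in frame 1: 4.7. Distance in frame 2: 4.5.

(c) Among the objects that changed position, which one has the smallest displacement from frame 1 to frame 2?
the purple square

(moved 0.9)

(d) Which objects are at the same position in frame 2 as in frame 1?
the cyan circle, the orange circle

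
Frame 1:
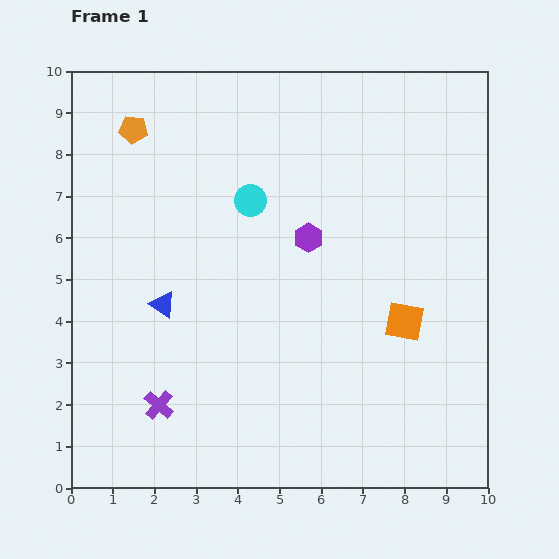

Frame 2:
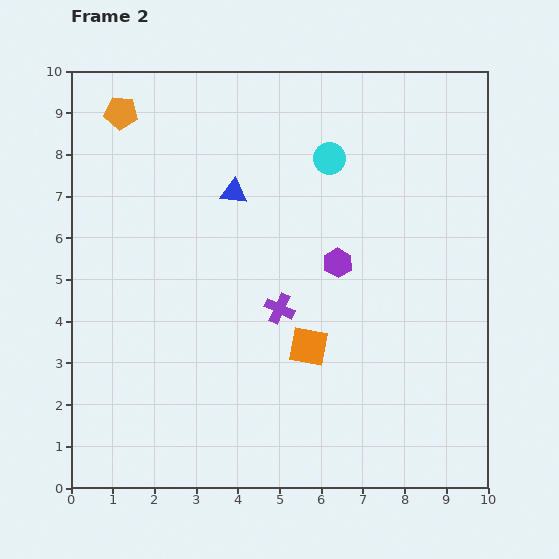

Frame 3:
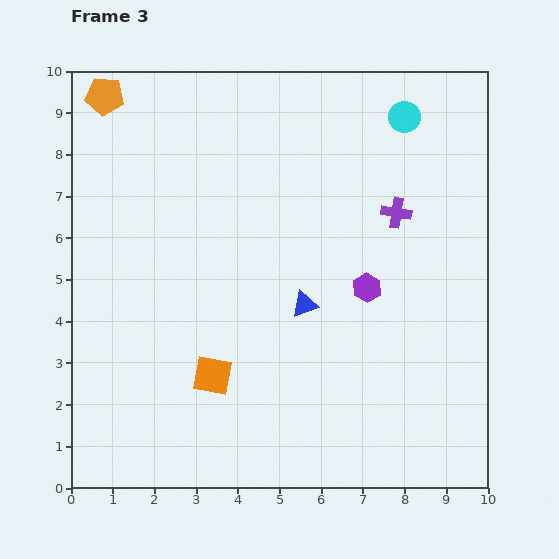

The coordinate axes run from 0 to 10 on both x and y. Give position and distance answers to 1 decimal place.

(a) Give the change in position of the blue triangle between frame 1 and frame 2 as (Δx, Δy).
(1.7, 2.7)

The blue triangle was at (2.2, 4.4) in frame 1 and (3.9, 7.1) in frame 2.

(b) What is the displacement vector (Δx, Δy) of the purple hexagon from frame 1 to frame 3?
(1.4, -1.2)

The purple hexagon was at (5.7, 6.0) in frame 1 and (7.1, 4.8) in frame 3.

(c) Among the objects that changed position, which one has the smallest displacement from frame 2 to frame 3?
the orange pentagon

(moved 0.6)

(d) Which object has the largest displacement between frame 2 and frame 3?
the purple cross

(moved 3.6; next 3.2)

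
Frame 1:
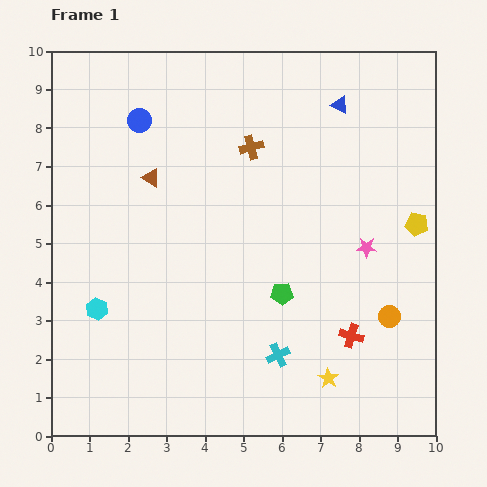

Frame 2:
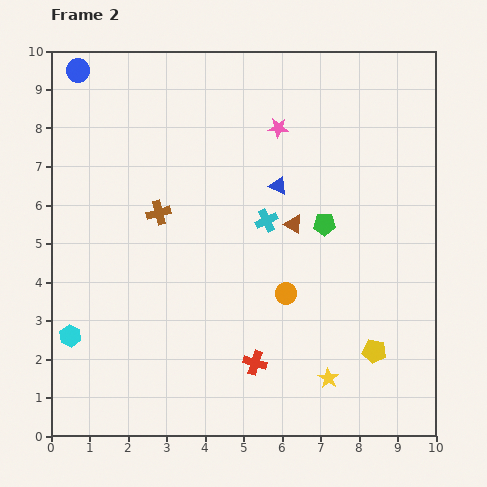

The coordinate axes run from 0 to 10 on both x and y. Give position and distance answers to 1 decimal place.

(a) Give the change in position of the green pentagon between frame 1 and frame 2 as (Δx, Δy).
(1.1, 1.8)

The green pentagon was at (6.0, 3.7) in frame 1 and (7.1, 5.5) in frame 2.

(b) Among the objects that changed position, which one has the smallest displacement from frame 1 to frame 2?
the cyan hexagon

(moved 1.0)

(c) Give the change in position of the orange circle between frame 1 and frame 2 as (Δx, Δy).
(-2.7, 0.6)

The orange circle was at (8.8, 3.1) in frame 1 and (6.1, 3.7) in frame 2.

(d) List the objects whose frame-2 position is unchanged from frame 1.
the yellow star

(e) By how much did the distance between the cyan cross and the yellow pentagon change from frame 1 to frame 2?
-0.6

Distance in frame 1: 5.0. Distance in frame 2: 4.4.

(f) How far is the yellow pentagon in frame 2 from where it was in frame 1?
3.5

The yellow pentagon moved from (9.5, 5.5) to (8.4, 2.2), a distance of √(1.1² + 3.3²) ≈ 3.5.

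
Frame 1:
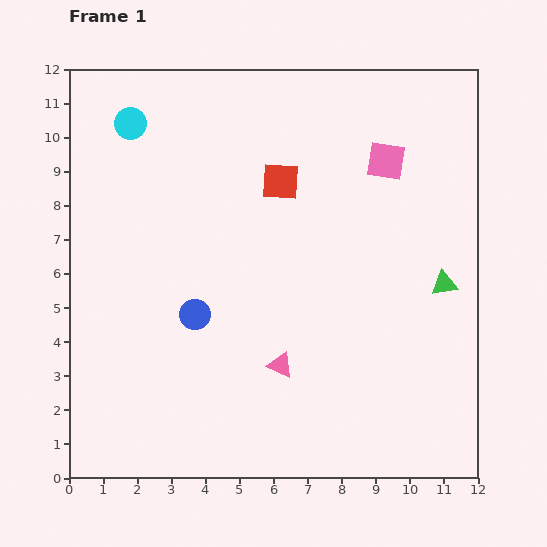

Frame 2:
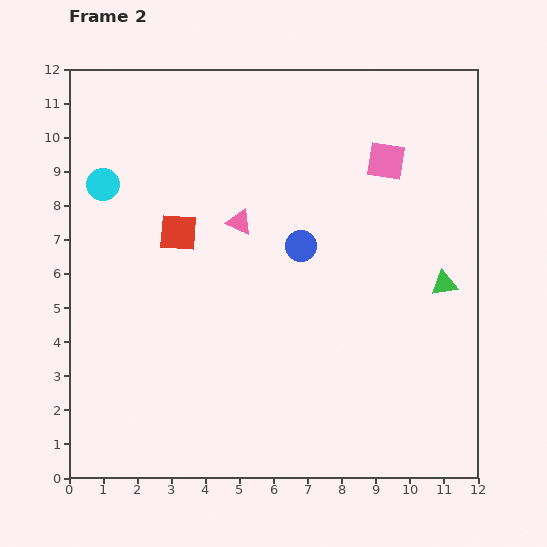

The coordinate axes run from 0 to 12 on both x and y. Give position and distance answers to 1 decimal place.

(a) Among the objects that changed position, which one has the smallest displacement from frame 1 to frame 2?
the cyan circle

(moved 2.0)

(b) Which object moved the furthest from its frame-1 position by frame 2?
the pink triangle

(moved 4.4; next 3.7)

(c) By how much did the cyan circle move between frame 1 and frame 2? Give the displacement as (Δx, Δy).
(-0.8, -1.8)

The cyan circle was at (1.8, 10.4) in frame 1 and (1.0, 8.6) in frame 2.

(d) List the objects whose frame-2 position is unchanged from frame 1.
the green triangle, the pink square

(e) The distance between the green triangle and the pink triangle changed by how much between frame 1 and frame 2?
+0.9

Distance in frame 1: 5.4. Distance in frame 2: 6.3.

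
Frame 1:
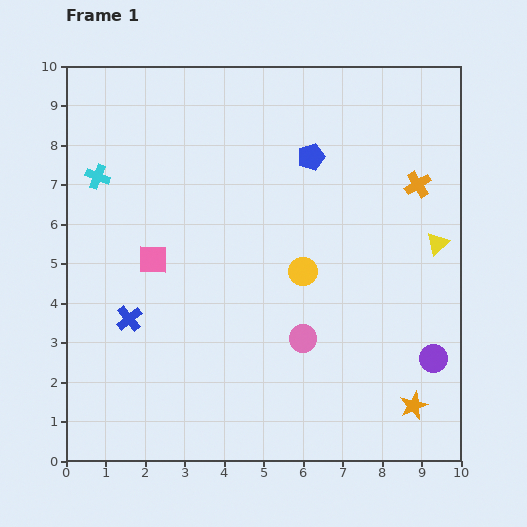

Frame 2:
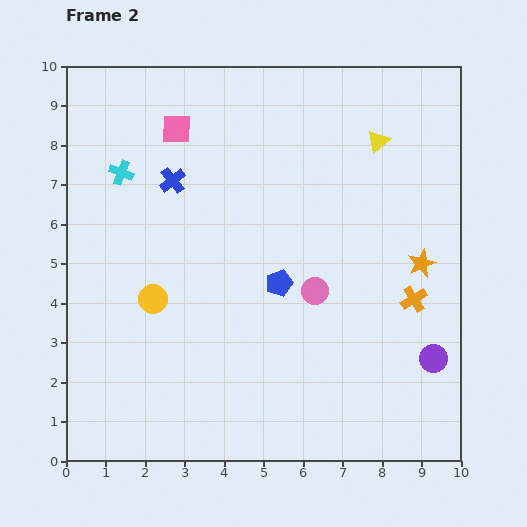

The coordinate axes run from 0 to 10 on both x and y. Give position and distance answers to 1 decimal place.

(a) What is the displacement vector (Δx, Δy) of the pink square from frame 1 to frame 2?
(0.6, 3.3)

The pink square was at (2.2, 5.1) in frame 1 and (2.8, 8.4) in frame 2.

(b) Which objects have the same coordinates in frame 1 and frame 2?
the purple circle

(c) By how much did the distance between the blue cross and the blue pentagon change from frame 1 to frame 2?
-2.5

Distance in frame 1: 6.2. Distance in frame 2: 3.7.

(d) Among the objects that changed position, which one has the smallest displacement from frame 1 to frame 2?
the cyan cross

(moved 0.6)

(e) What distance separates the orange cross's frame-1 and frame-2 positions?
2.9

The orange cross moved from (8.9, 7.0) to (8.8, 4.1), a distance of √(0.1² + 2.9²) ≈ 2.9.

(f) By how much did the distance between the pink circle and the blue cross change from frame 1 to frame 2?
+0.2

Distance in frame 1: 4.4. Distance in frame 2: 4.6.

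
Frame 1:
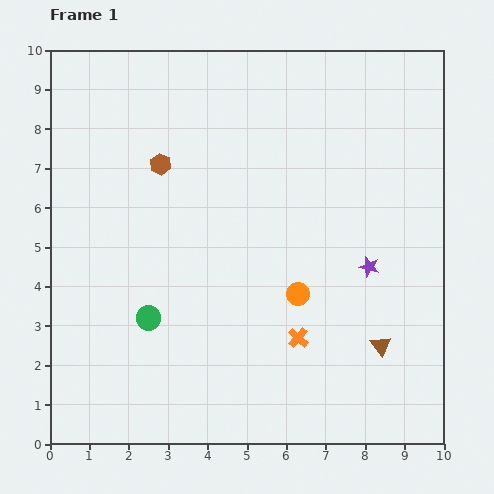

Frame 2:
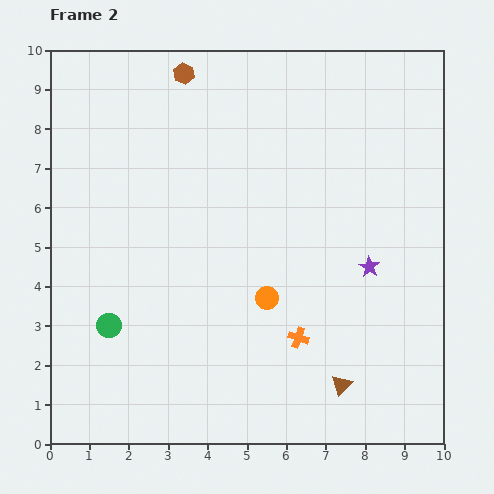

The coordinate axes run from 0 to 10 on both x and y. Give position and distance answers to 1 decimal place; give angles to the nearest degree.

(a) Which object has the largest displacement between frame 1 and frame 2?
the brown hexagon

(moved 2.4; next 1.4)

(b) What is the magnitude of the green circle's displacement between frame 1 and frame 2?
1.0

The green circle moved from (2.5, 3.2) to (1.5, 3.0), a distance of √(1.0² + 0.2²) ≈ 1.0.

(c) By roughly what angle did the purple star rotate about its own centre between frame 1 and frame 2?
16° clockwise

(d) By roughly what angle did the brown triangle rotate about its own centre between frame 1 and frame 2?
20° clockwise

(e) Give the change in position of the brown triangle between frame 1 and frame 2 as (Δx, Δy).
(-1.0, -1.0)

The brown triangle was at (8.4, 2.5) in frame 1 and (7.4, 1.5) in frame 2.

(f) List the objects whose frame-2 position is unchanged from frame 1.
the orange cross, the purple star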